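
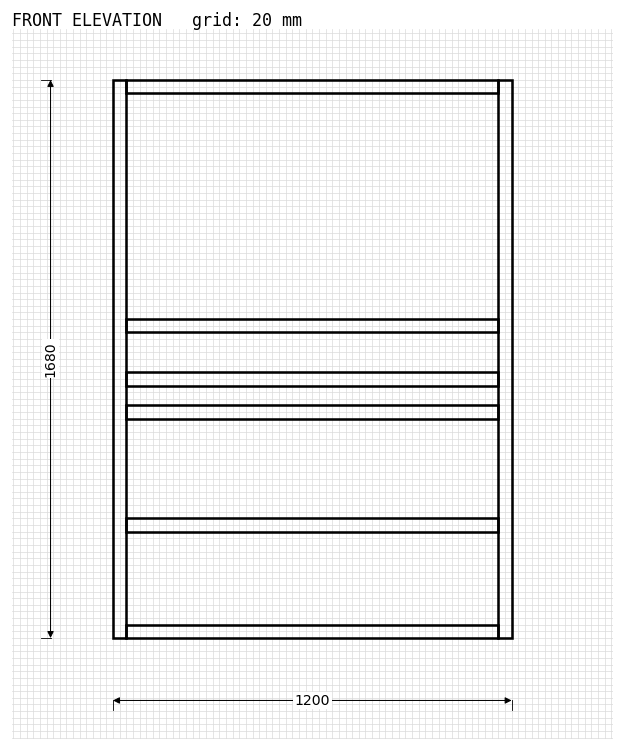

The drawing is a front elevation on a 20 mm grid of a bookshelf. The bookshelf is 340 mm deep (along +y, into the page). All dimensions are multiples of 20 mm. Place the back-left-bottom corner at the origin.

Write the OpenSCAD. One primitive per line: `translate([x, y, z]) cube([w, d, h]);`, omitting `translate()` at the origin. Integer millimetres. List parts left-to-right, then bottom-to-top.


cube([40, 340, 1680]);
translate([40, 0, 0]) cube([1120, 340, 40]);
translate([40, 0, 320]) cube([1120, 340, 40]);
translate([40, 0, 660]) cube([1120, 340, 40]);
translate([40, 0, 760]) cube([1120, 340, 40]);
translate([40, 0, 920]) cube([1120, 340, 40]);
translate([40, 0, 1640]) cube([1120, 340, 40]);
translate([1160, 0, 0]) cube([40, 340, 1680]);


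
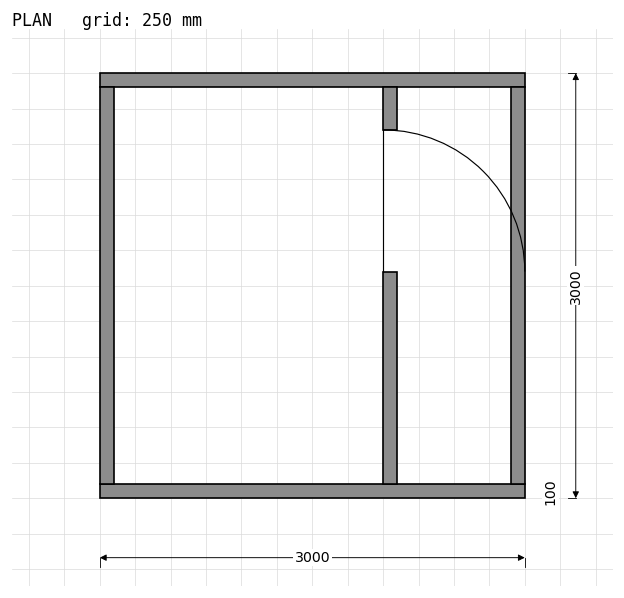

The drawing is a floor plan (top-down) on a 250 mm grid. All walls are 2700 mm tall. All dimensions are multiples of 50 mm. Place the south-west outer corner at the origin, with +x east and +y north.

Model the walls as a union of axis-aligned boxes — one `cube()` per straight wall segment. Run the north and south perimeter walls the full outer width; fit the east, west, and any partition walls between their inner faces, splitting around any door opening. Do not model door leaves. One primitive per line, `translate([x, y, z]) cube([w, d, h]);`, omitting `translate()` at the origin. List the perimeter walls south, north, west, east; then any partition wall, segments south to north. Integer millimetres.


cube([3000, 100, 2700]);
translate([0, 2900, 0]) cube([3000, 100, 2700]);
translate([0, 100, 0]) cube([100, 2800, 2700]);
translate([2900, 100, 0]) cube([100, 2800, 2700]);
translate([2000, 100, 0]) cube([100, 1500, 2700]);
translate([2000, 2600, 0]) cube([100, 300, 2700]);


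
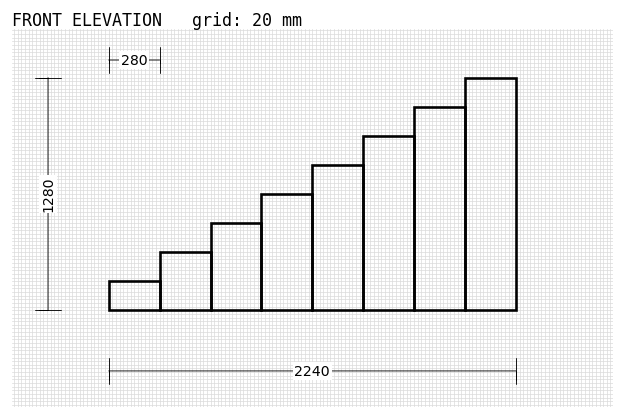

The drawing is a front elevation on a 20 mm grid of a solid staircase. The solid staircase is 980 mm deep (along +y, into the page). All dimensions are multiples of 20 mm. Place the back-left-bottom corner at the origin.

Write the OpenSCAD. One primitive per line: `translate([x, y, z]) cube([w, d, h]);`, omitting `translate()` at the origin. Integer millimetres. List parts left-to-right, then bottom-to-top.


cube([280, 980, 160]);
translate([280, 0, 0]) cube([280, 980, 320]);
translate([560, 0, 0]) cube([280, 980, 480]);
translate([840, 0, 0]) cube([280, 980, 640]);
translate([1120, 0, 0]) cube([280, 980, 800]);
translate([1400, 0, 0]) cube([280, 980, 960]);
translate([1680, 0, 0]) cube([280, 980, 1120]);
translate([1960, 0, 0]) cube([280, 980, 1280]);


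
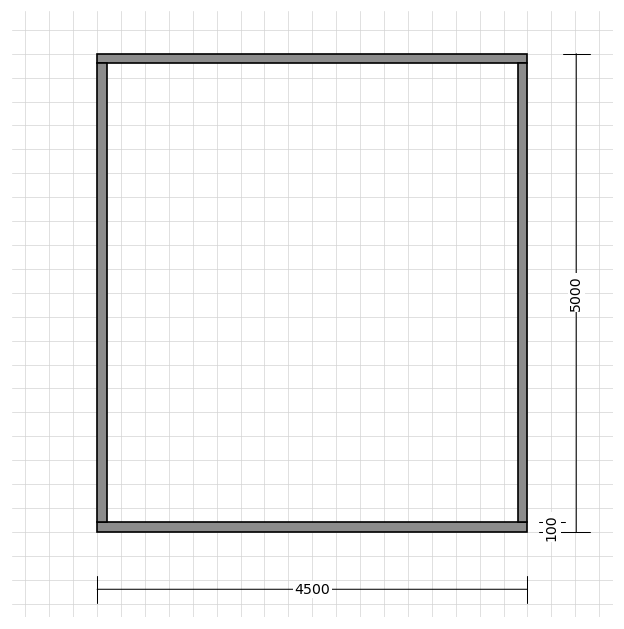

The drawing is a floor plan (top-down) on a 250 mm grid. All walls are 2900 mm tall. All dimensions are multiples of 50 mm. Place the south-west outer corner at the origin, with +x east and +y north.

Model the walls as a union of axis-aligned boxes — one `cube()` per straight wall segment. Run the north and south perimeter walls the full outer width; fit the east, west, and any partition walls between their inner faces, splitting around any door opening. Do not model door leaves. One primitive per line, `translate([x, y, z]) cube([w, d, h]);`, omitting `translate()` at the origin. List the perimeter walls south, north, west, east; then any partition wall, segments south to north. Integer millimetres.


cube([4500, 100, 2900]);
translate([0, 4900, 0]) cube([4500, 100, 2900]);
translate([0, 100, 0]) cube([100, 4800, 2900]);
translate([4400, 100, 0]) cube([100, 4800, 2900]);


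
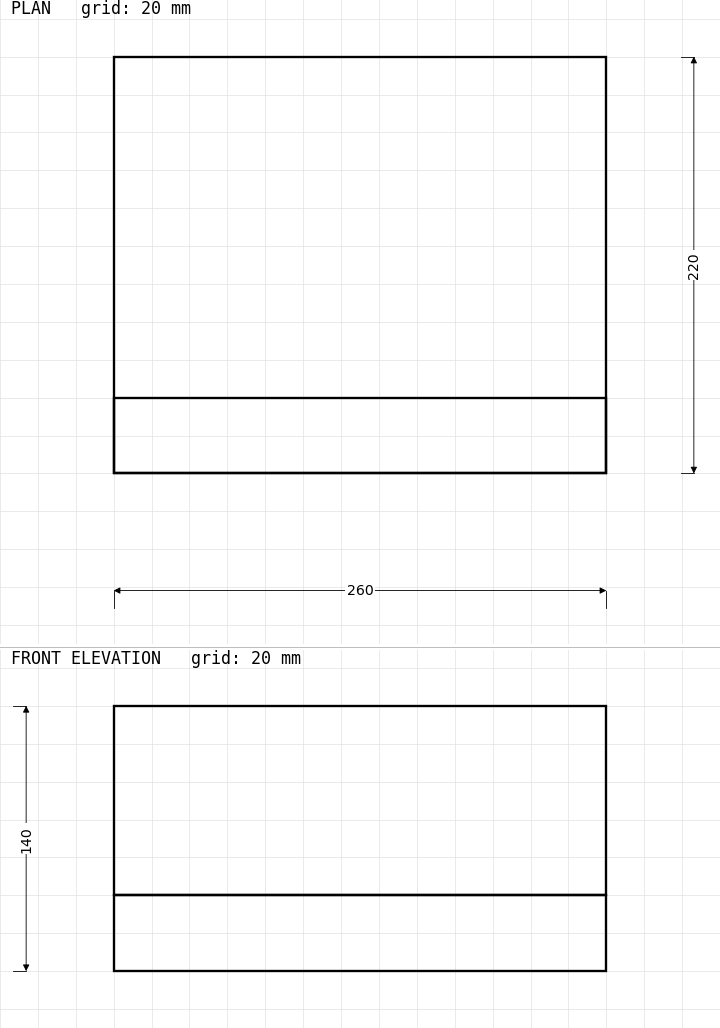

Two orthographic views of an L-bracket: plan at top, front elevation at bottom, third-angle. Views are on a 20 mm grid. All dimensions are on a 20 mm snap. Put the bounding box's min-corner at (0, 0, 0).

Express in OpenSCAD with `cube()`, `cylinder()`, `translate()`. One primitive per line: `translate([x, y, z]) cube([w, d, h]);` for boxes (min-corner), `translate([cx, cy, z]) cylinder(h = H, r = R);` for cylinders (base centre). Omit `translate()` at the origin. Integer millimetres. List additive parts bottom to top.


cube([260, 220, 40]);
translate([0, 0, 40]) cube([260, 40, 100]);


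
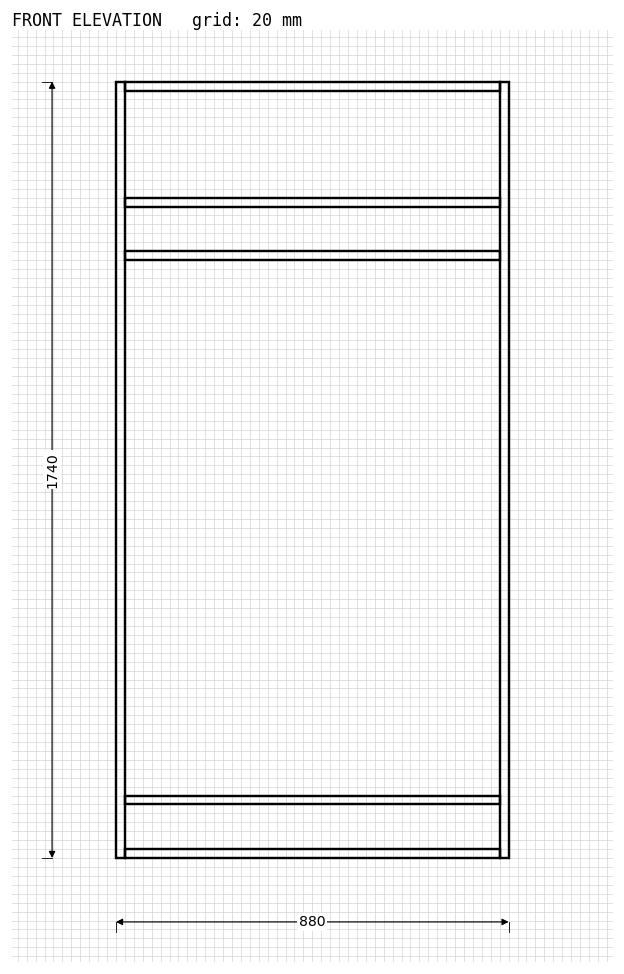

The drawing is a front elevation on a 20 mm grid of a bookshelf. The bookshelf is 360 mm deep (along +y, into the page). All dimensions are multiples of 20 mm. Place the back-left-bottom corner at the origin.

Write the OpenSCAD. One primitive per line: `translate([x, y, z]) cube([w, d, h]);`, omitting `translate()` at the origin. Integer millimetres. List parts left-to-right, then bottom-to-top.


cube([20, 360, 1740]);
translate([20, 0, 0]) cube([840, 360, 20]);
translate([20, 0, 120]) cube([840, 360, 20]);
translate([20, 0, 1340]) cube([840, 360, 20]);
translate([20, 0, 1460]) cube([840, 360, 20]);
translate([20, 0, 1720]) cube([840, 360, 20]);
translate([860, 0, 0]) cube([20, 360, 1740]);


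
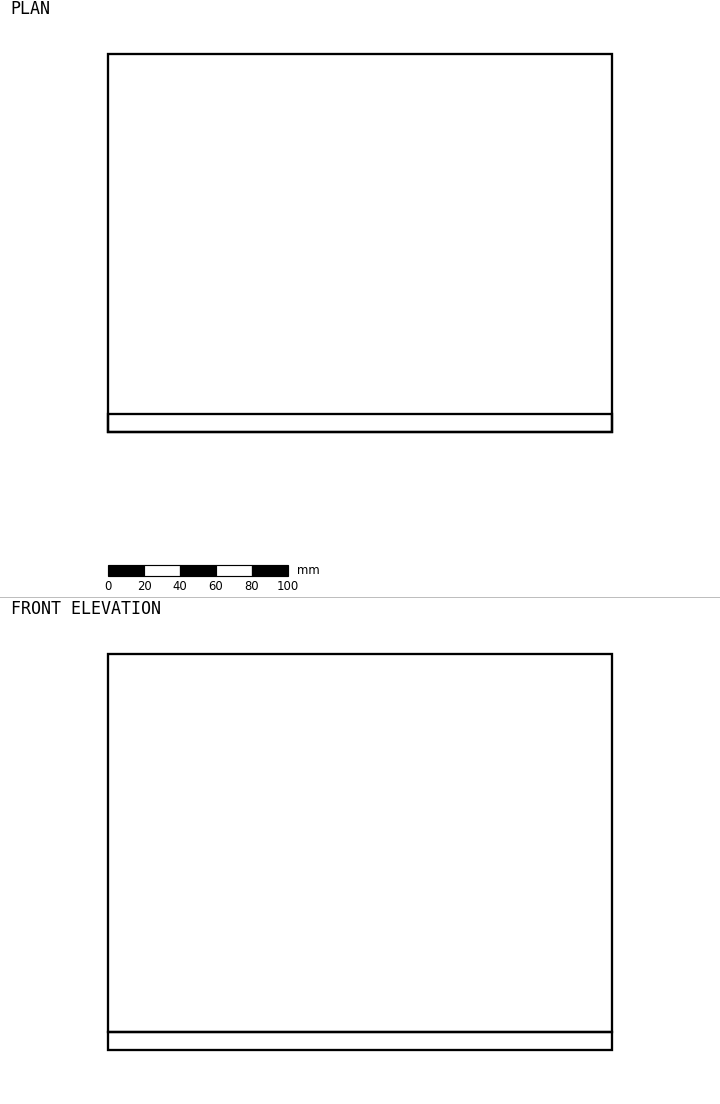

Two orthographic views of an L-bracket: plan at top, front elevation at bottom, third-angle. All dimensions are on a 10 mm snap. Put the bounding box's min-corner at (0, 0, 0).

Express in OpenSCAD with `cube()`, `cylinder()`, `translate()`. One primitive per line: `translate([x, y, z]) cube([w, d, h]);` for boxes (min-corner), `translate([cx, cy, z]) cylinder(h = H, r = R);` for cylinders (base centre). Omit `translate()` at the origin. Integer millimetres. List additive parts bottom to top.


cube([280, 210, 10]);
translate([0, 0, 10]) cube([280, 10, 210]);


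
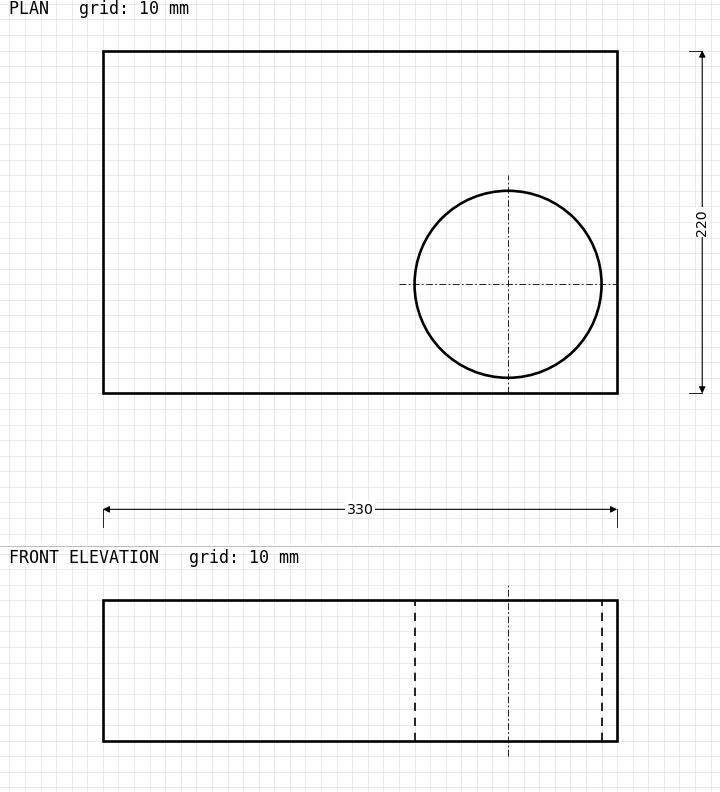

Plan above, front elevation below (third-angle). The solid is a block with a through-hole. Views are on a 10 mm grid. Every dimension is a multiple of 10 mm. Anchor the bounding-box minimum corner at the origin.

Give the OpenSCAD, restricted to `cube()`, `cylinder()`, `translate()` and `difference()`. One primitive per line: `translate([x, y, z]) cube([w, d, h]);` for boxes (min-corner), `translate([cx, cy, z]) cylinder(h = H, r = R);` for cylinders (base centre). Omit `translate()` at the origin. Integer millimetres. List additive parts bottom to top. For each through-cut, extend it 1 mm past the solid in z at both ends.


difference() {
  cube([330, 220, 90]);
  translate([260, 70, -1]) cylinder(h = 92, r = 60);
}


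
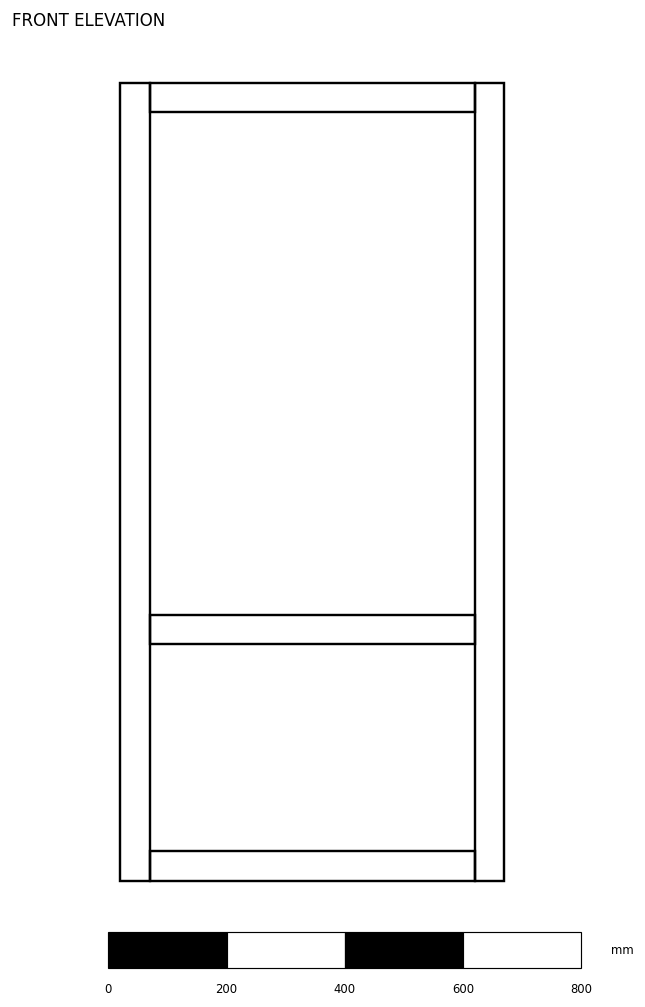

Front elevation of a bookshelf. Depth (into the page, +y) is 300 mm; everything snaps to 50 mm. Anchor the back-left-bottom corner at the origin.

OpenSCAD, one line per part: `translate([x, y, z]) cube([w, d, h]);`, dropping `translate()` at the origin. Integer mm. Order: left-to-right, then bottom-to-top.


cube([50, 300, 1350]);
translate([50, 0, 0]) cube([550, 300, 50]);
translate([50, 0, 400]) cube([550, 300, 50]);
translate([50, 0, 1300]) cube([550, 300, 50]);
translate([600, 0, 0]) cube([50, 300, 1350]);


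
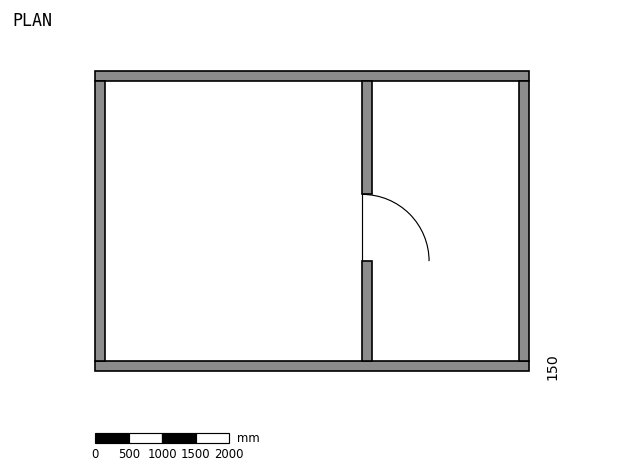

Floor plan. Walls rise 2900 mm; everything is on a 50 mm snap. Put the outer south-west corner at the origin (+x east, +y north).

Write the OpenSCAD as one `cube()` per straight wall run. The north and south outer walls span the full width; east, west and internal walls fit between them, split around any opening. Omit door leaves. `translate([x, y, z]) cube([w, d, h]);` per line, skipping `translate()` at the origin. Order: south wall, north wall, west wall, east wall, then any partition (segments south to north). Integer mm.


cube([6500, 150, 2900]);
translate([0, 4350, 0]) cube([6500, 150, 2900]);
translate([0, 150, 0]) cube([150, 4200, 2900]);
translate([6350, 150, 0]) cube([150, 4200, 2900]);
translate([4000, 150, 0]) cube([150, 1500, 2900]);
translate([4000, 2650, 0]) cube([150, 1700, 2900]);


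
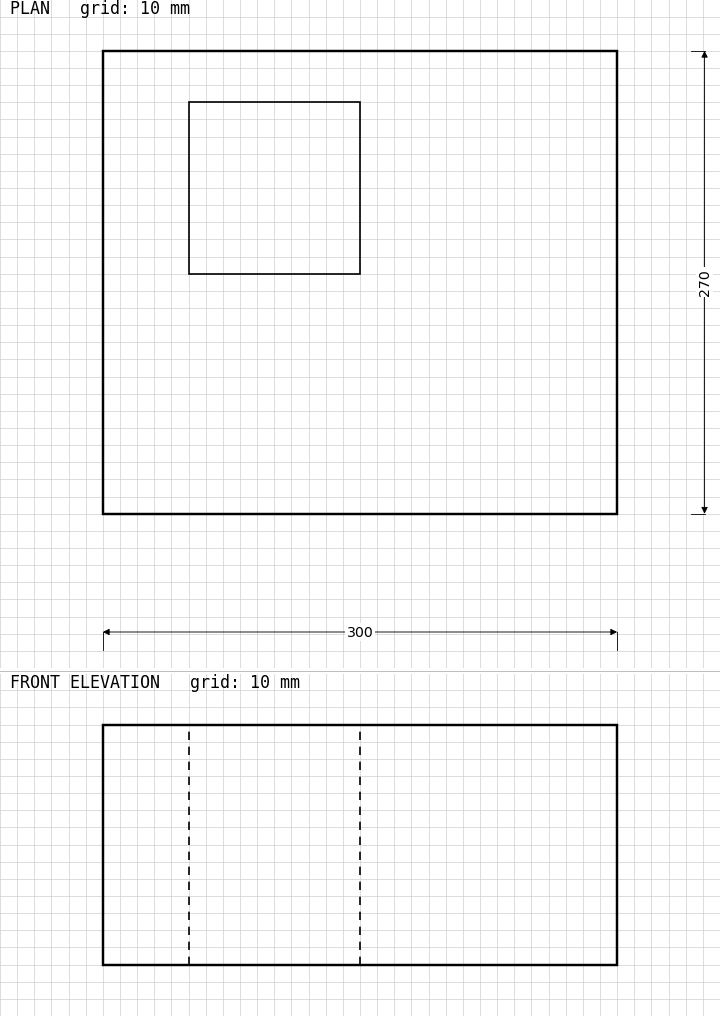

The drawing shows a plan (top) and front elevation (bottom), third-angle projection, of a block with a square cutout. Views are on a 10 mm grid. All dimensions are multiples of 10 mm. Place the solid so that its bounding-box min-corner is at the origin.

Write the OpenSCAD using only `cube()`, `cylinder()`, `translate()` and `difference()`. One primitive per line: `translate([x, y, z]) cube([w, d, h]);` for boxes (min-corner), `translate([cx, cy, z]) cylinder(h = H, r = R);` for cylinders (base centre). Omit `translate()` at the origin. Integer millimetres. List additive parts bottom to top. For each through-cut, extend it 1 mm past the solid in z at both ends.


difference() {
  cube([300, 270, 140]);
  translate([50, 140, -1]) cube([100, 100, 142]);
}


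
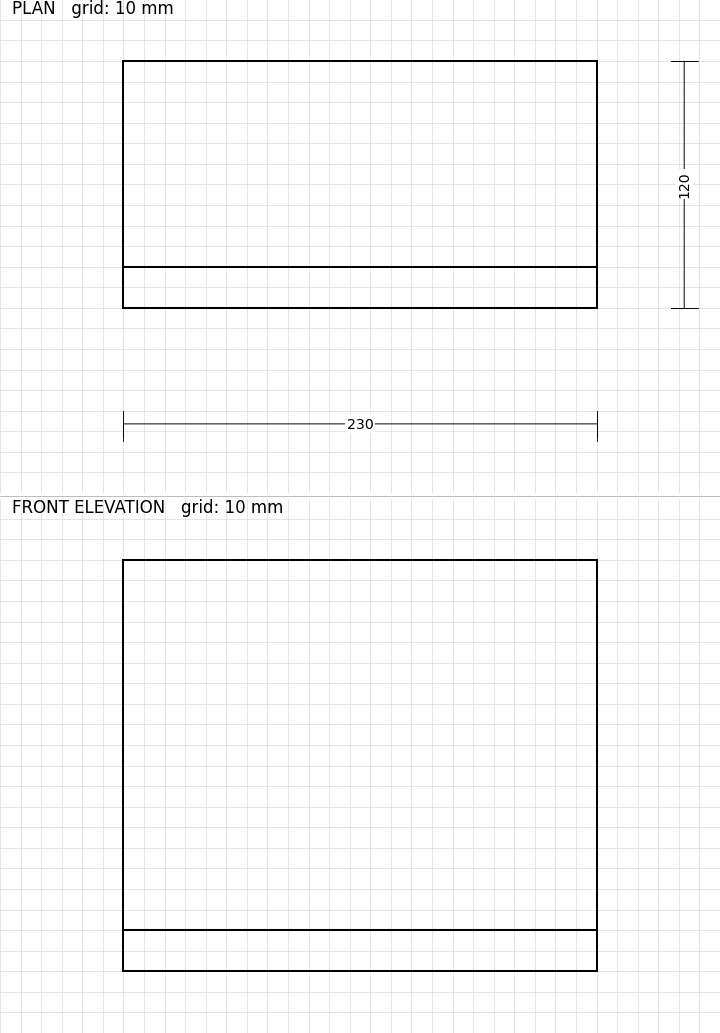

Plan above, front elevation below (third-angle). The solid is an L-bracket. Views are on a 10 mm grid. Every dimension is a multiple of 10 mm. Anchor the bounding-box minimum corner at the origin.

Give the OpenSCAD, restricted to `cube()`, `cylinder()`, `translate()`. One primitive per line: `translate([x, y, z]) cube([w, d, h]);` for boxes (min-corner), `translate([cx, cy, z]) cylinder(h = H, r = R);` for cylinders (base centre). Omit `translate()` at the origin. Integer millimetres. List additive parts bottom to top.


cube([230, 120, 20]);
translate([0, 0, 20]) cube([230, 20, 180]);


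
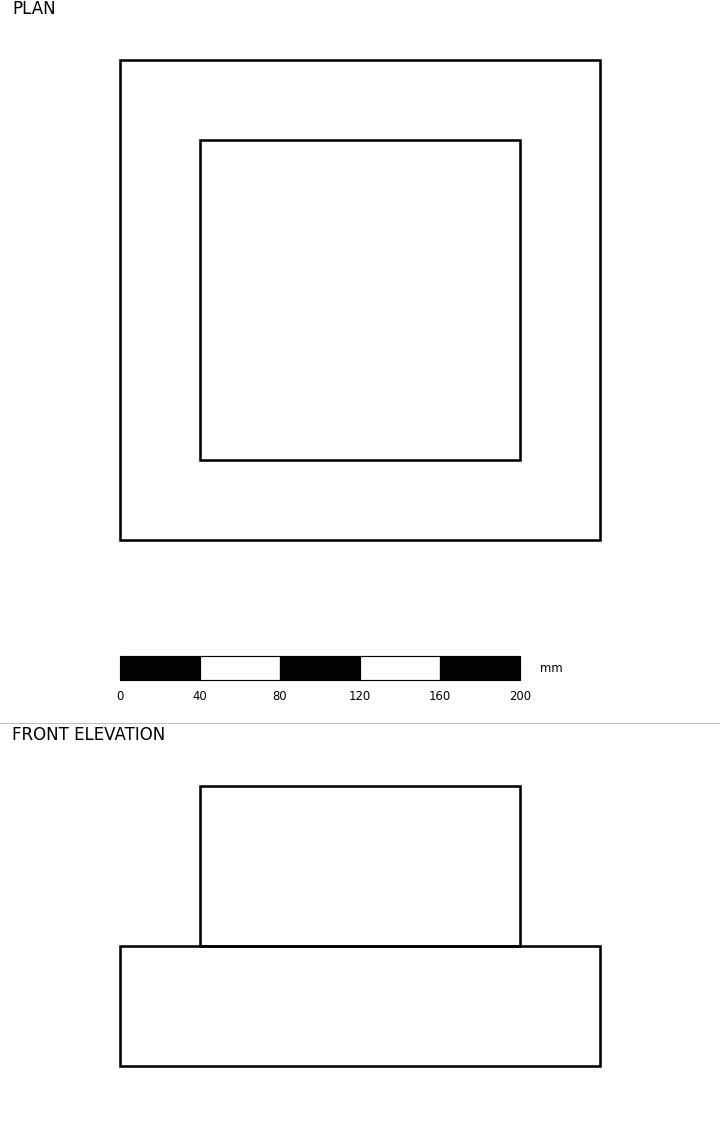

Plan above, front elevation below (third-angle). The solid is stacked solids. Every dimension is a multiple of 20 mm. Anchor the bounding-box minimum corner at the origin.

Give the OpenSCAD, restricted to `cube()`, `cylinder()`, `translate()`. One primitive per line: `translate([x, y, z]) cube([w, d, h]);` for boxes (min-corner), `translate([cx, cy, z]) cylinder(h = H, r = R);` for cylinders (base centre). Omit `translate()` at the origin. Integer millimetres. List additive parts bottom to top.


cube([240, 240, 60]);
translate([40, 40, 60]) cube([160, 160, 80]);


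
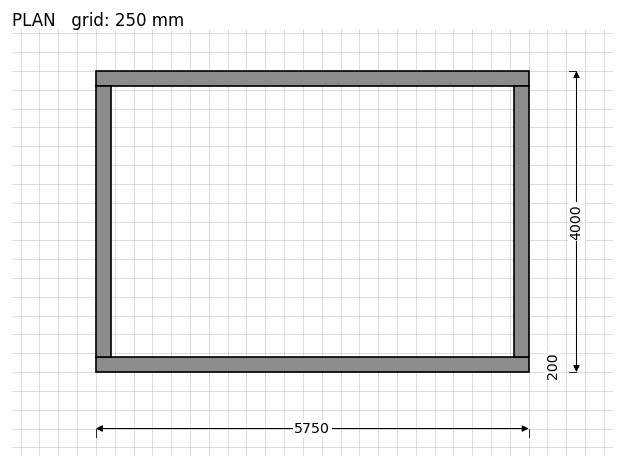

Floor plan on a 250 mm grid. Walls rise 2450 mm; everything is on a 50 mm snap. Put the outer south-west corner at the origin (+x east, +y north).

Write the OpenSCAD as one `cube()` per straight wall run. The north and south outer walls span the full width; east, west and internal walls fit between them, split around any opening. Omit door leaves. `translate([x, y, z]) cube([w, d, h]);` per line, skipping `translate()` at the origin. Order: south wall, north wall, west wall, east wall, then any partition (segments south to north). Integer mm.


cube([5750, 200, 2450]);
translate([0, 3800, 0]) cube([5750, 200, 2450]);
translate([0, 200, 0]) cube([200, 3600, 2450]);
translate([5550, 200, 0]) cube([200, 3600, 2450]);


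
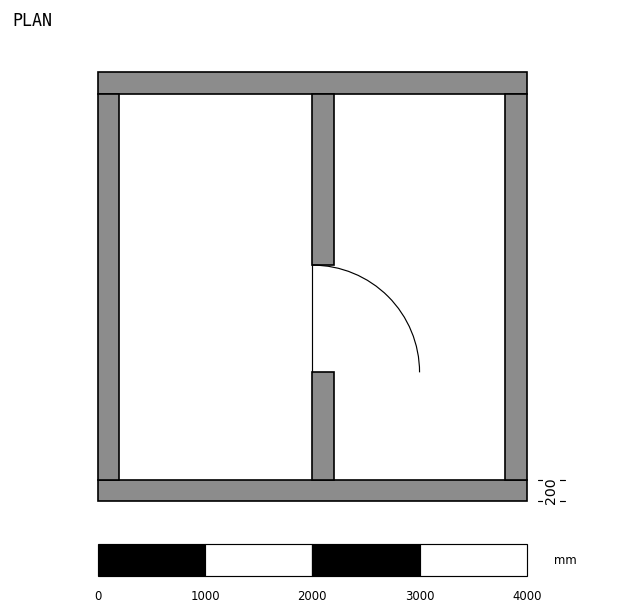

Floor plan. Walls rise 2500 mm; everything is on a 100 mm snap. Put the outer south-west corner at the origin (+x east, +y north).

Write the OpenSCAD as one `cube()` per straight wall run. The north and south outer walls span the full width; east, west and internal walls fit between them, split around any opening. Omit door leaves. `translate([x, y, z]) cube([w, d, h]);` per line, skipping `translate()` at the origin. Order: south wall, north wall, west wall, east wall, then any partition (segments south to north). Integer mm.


cube([4000, 200, 2500]);
translate([0, 3800, 0]) cube([4000, 200, 2500]);
translate([0, 200, 0]) cube([200, 3600, 2500]);
translate([3800, 200, 0]) cube([200, 3600, 2500]);
translate([2000, 200, 0]) cube([200, 1000, 2500]);
translate([2000, 2200, 0]) cube([200, 1600, 2500]);


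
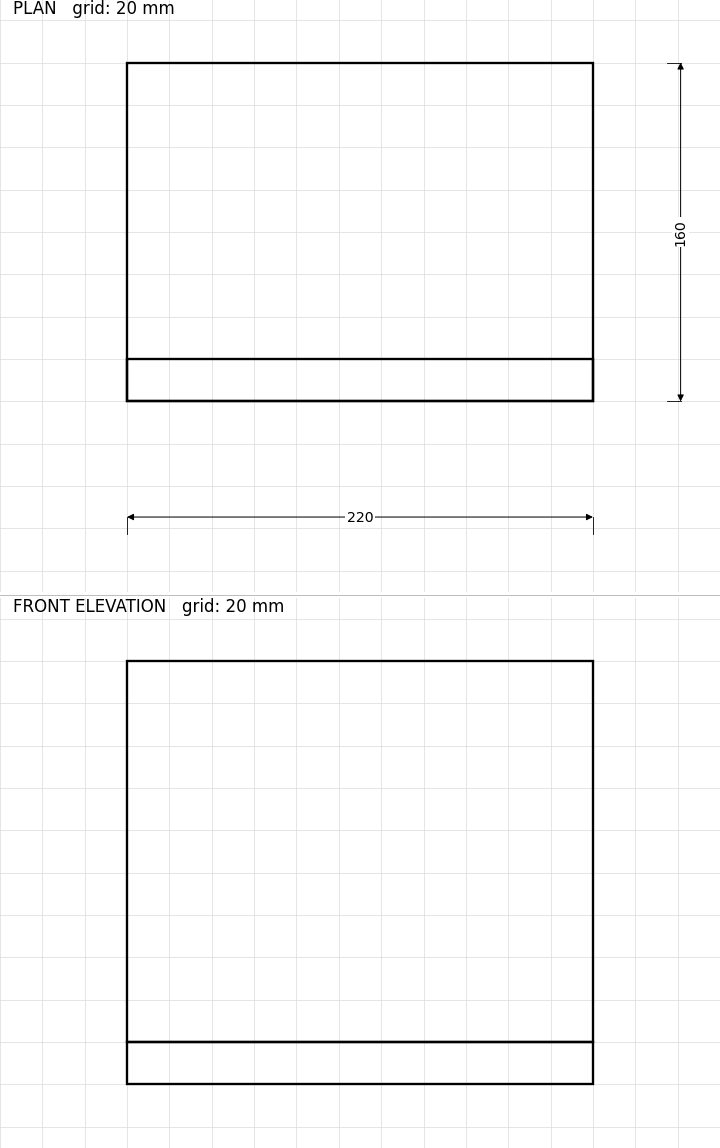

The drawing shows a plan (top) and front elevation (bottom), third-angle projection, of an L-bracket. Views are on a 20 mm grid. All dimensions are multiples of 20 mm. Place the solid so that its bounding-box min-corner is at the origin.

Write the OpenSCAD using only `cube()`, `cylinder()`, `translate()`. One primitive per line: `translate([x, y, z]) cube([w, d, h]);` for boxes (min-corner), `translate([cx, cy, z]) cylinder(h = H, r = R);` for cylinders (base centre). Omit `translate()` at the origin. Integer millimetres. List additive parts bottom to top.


cube([220, 160, 20]);
translate([0, 0, 20]) cube([220, 20, 180]);


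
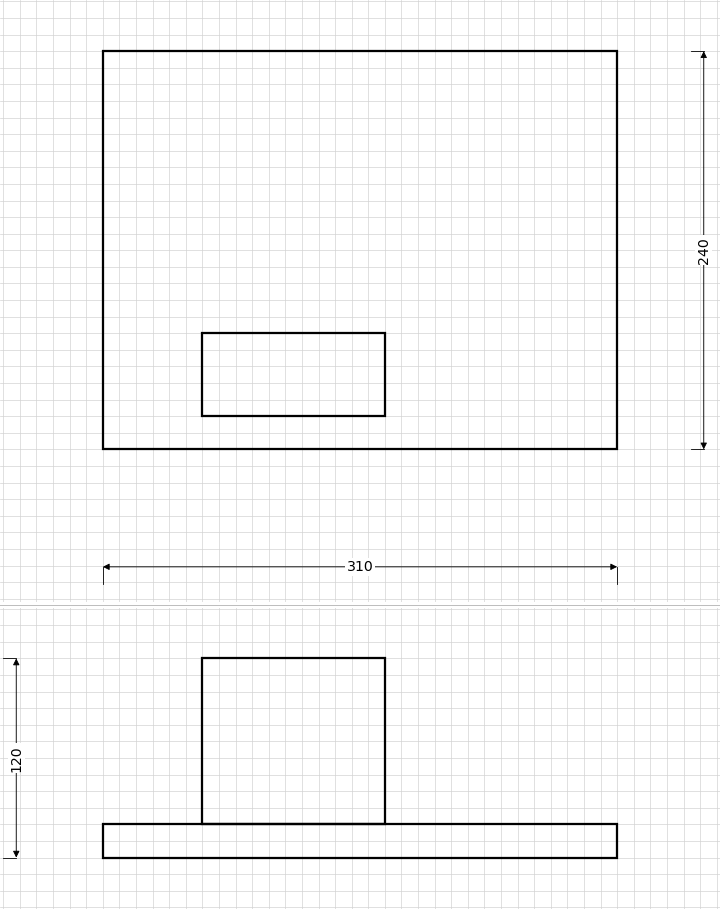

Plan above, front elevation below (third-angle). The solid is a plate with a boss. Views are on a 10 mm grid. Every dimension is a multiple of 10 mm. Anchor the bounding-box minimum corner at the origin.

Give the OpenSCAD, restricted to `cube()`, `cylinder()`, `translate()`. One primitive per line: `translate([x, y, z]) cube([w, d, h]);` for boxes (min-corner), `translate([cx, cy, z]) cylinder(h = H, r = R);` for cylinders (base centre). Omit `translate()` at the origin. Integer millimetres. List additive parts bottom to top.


cube([310, 240, 20]);
translate([60, 20, 20]) cube([110, 50, 100]);


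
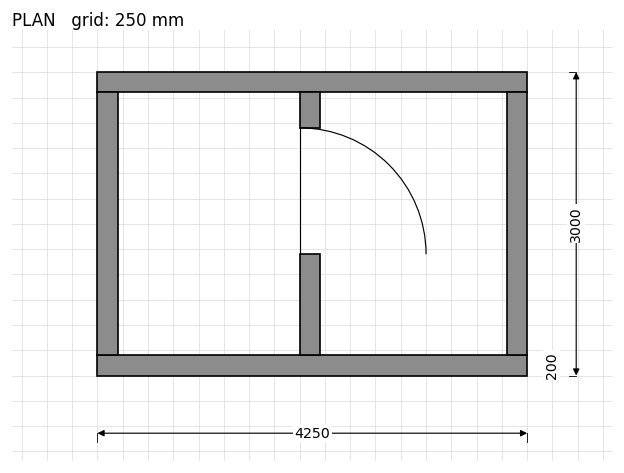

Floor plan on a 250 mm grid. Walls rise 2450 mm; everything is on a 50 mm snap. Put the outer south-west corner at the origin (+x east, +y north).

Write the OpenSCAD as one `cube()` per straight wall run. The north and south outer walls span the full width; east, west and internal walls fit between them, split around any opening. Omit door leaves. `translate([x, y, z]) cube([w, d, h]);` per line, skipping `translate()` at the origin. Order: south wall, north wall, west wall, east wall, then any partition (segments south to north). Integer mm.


cube([4250, 200, 2450]);
translate([0, 2800, 0]) cube([4250, 200, 2450]);
translate([0, 200, 0]) cube([200, 2600, 2450]);
translate([4050, 200, 0]) cube([200, 2600, 2450]);
translate([2000, 200, 0]) cube([200, 1000, 2450]);
translate([2000, 2450, 0]) cube([200, 350, 2450]);


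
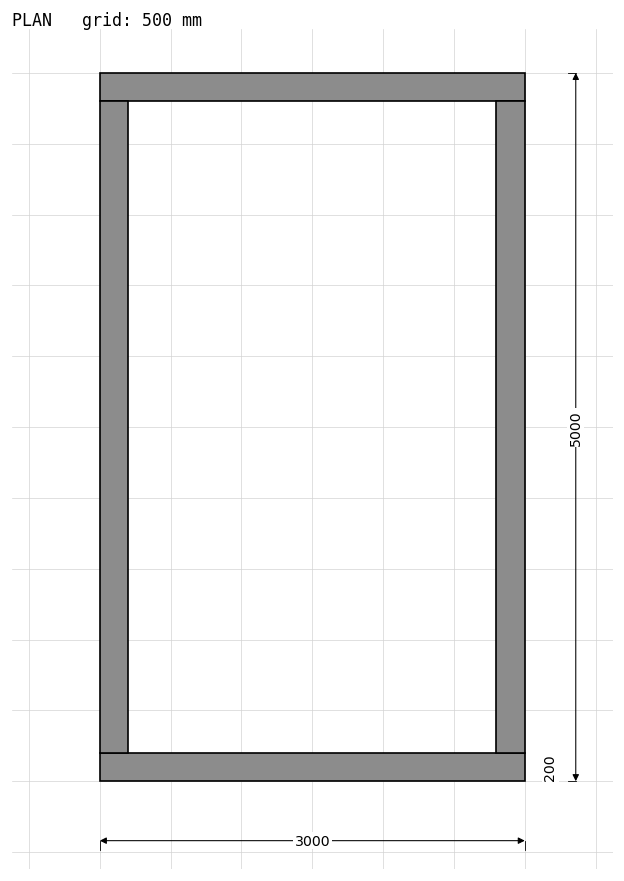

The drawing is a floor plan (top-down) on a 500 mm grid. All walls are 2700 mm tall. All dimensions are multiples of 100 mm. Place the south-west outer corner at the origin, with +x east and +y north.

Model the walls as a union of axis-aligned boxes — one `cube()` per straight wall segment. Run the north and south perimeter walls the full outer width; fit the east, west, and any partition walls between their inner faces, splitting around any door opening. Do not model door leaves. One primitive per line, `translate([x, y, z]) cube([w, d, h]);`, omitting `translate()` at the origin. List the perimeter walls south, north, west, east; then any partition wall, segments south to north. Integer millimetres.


cube([3000, 200, 2700]);
translate([0, 4800, 0]) cube([3000, 200, 2700]);
translate([0, 200, 0]) cube([200, 4600, 2700]);
translate([2800, 200, 0]) cube([200, 4600, 2700]);


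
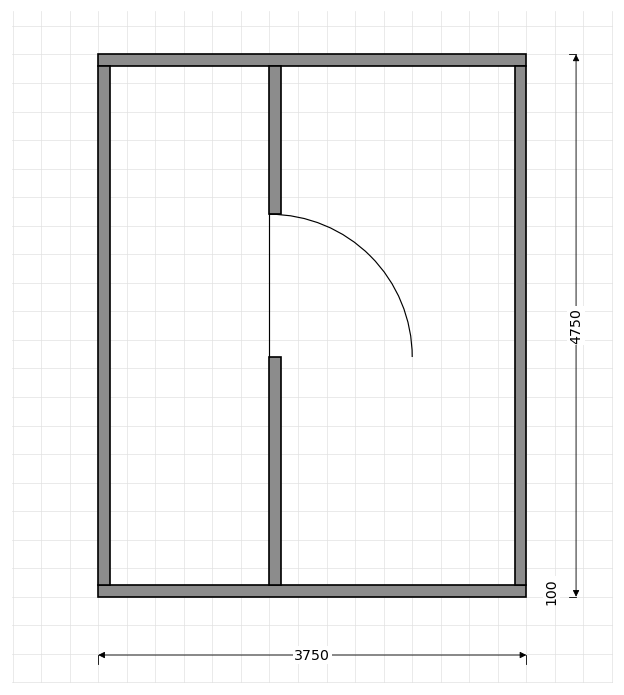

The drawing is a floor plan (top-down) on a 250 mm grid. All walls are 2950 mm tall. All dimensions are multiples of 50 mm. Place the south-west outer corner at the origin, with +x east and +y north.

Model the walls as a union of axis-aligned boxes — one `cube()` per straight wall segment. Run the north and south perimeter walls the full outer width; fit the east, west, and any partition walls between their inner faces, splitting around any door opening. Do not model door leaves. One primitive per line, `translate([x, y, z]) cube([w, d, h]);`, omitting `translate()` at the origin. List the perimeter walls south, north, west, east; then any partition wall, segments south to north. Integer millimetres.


cube([3750, 100, 2950]);
translate([0, 4650, 0]) cube([3750, 100, 2950]);
translate([0, 100, 0]) cube([100, 4550, 2950]);
translate([3650, 100, 0]) cube([100, 4550, 2950]);
translate([1500, 100, 0]) cube([100, 2000, 2950]);
translate([1500, 3350, 0]) cube([100, 1300, 2950]);


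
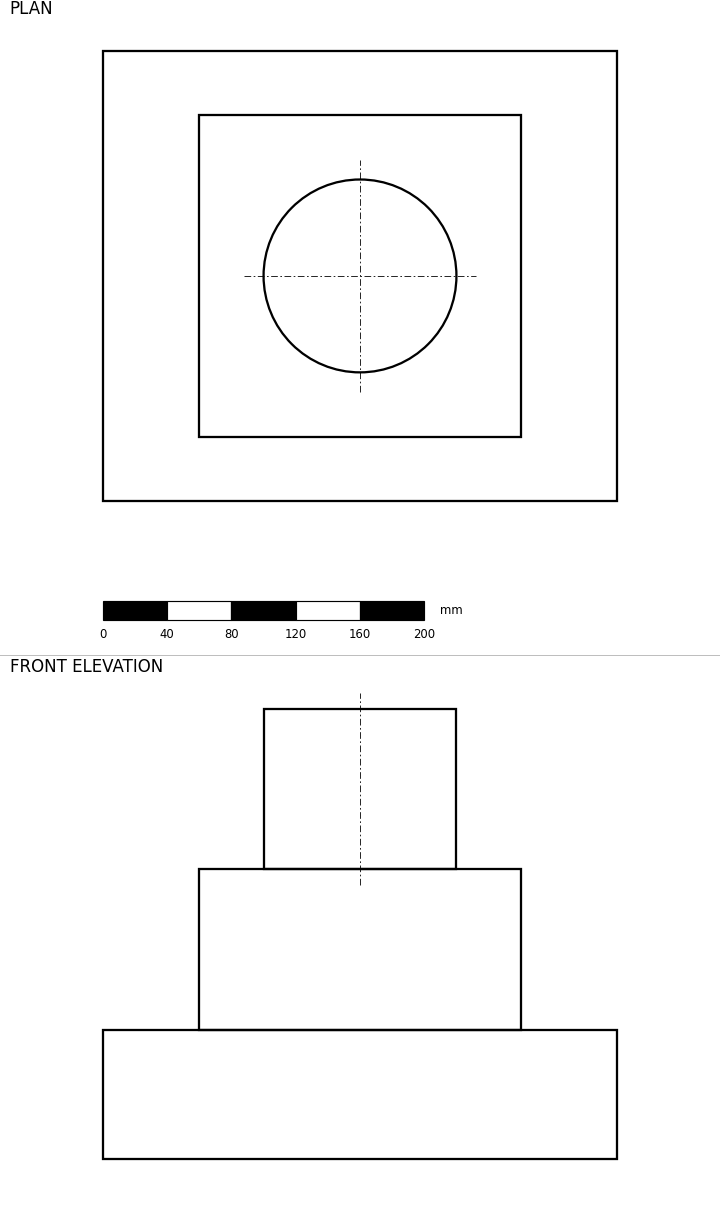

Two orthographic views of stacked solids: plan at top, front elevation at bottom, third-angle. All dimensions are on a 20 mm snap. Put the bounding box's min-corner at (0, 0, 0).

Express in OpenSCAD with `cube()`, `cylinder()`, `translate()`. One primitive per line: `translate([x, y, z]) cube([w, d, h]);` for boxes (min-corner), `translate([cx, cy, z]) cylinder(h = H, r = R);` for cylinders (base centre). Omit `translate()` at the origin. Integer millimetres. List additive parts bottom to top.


cube([320, 280, 80]);
translate([60, 40, 80]) cube([200, 200, 100]);
translate([160, 140, 180]) cylinder(h = 100, r = 60);


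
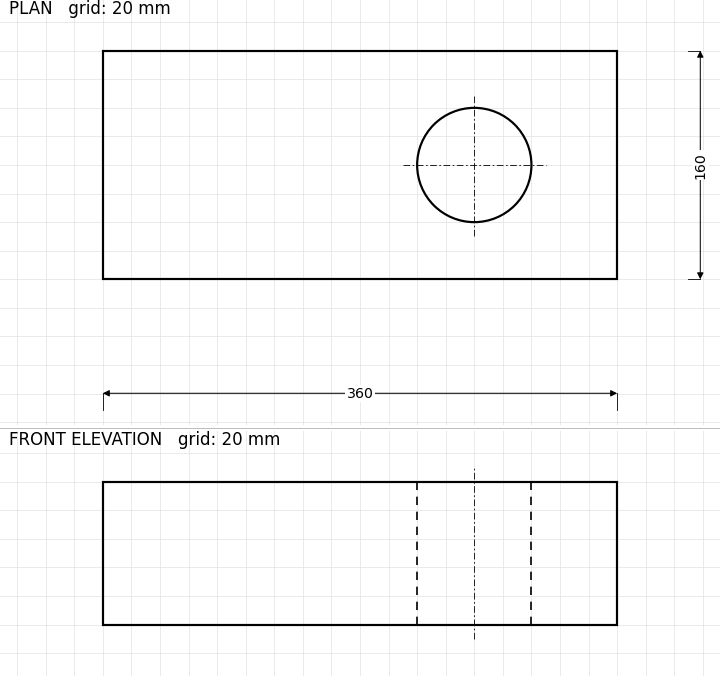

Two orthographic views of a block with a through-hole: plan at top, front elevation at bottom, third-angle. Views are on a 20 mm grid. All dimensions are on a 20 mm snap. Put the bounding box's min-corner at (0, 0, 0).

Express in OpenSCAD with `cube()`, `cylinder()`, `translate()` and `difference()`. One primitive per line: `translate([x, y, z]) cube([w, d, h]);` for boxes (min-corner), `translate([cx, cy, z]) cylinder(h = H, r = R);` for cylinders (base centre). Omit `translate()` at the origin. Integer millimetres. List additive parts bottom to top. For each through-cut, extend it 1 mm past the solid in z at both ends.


difference() {
  cube([360, 160, 100]);
  translate([260, 80, -1]) cylinder(h = 102, r = 40);
}


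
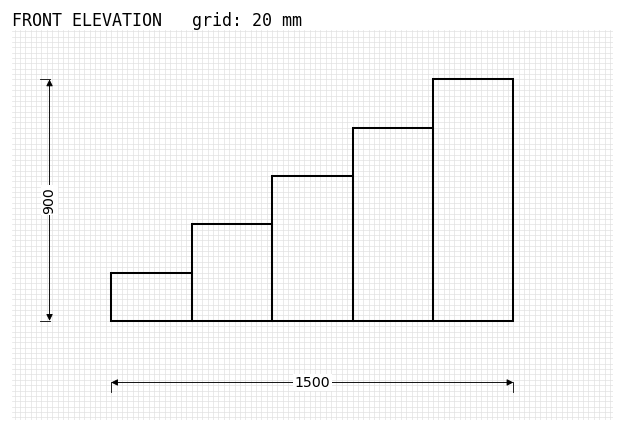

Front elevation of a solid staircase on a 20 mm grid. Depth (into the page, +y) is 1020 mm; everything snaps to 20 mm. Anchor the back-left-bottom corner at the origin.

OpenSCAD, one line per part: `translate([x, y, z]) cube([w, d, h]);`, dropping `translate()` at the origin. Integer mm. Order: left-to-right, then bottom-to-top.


cube([300, 1020, 180]);
translate([300, 0, 0]) cube([300, 1020, 360]);
translate([600, 0, 0]) cube([300, 1020, 540]);
translate([900, 0, 0]) cube([300, 1020, 720]);
translate([1200, 0, 0]) cube([300, 1020, 900]);


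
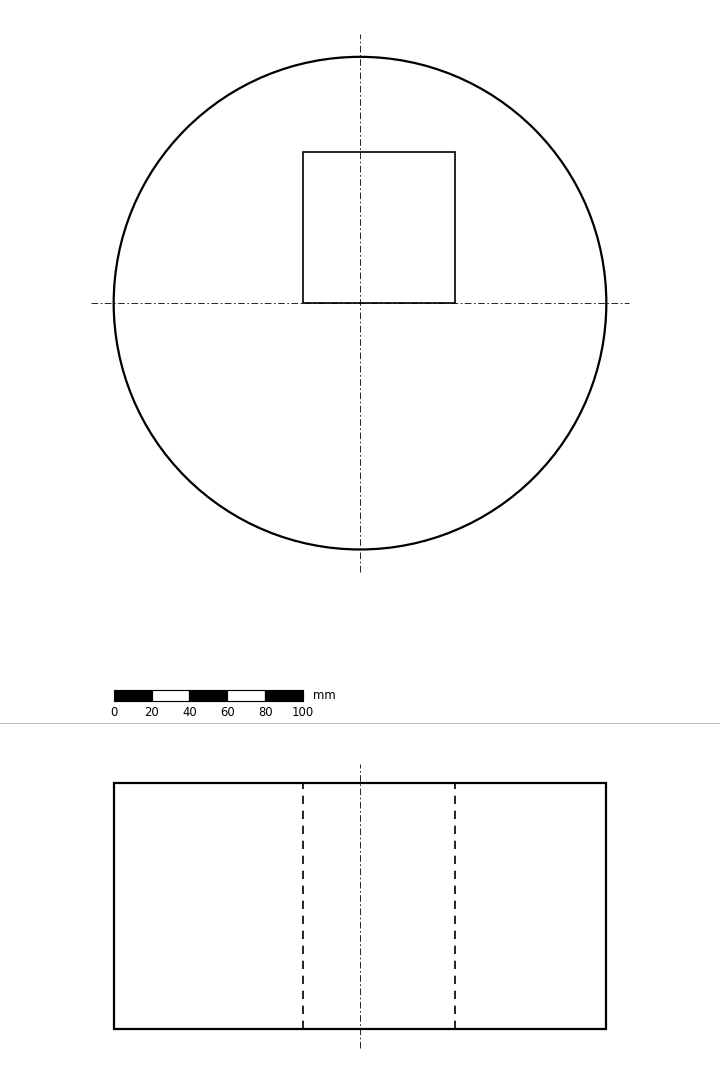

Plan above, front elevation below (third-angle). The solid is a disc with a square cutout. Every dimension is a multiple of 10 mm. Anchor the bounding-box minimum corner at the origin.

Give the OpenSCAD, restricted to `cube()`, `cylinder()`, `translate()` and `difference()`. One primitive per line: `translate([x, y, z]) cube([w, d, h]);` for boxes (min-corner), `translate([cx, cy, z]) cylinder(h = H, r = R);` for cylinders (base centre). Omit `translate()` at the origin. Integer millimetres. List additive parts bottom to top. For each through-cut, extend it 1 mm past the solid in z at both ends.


difference() {
  translate([130, 130, 0]) cylinder(h = 130, r = 130);
  translate([100, 130, -1]) cube([80, 80, 132]);
}


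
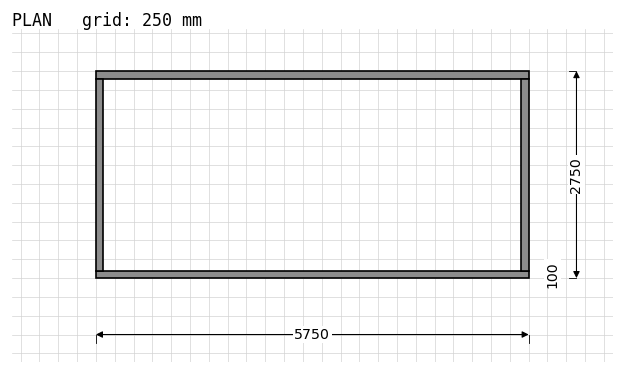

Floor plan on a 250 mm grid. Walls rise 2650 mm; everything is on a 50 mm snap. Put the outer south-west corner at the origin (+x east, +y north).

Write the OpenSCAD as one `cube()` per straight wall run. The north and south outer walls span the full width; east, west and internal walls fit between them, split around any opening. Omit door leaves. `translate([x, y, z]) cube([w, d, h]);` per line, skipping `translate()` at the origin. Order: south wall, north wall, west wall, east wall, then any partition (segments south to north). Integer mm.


cube([5750, 100, 2650]);
translate([0, 2650, 0]) cube([5750, 100, 2650]);
translate([0, 100, 0]) cube([100, 2550, 2650]);
translate([5650, 100, 0]) cube([100, 2550, 2650]);


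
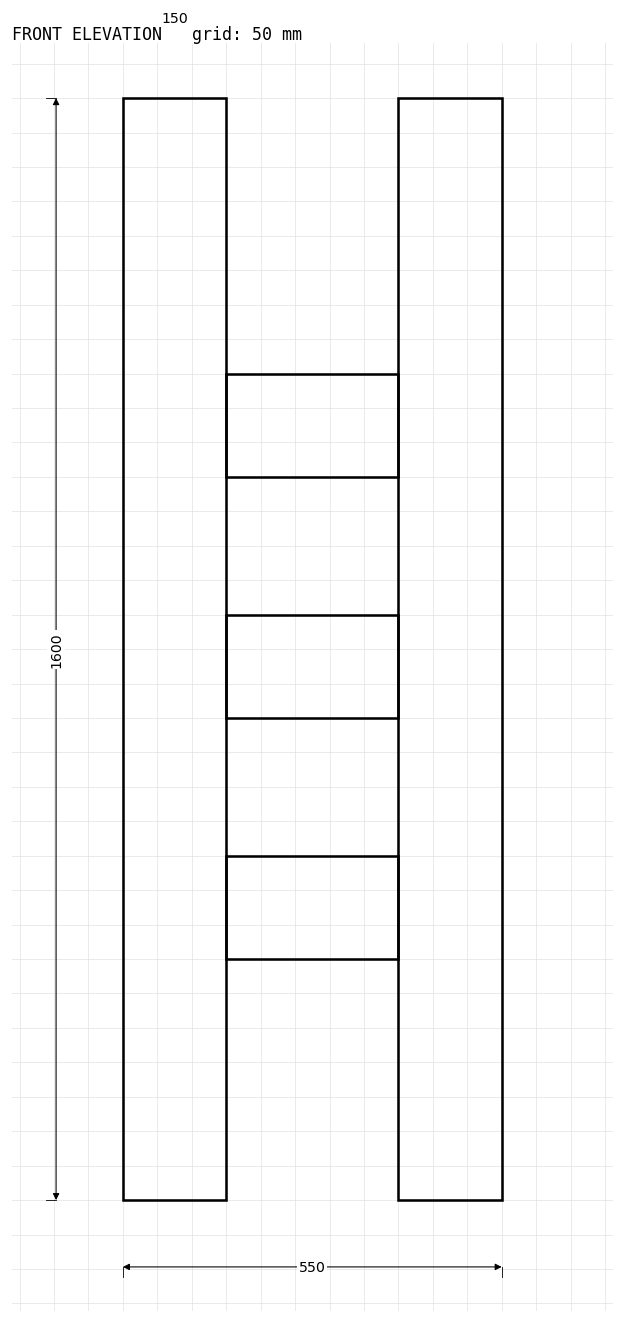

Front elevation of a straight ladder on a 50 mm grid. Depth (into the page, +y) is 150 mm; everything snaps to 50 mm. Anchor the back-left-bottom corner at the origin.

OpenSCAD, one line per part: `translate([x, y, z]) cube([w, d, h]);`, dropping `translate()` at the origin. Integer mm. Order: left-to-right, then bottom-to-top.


cube([150, 150, 1600]);
translate([150, 0, 350]) cube([250, 150, 150]);
translate([150, 0, 700]) cube([250, 150, 150]);
translate([150, 0, 1050]) cube([250, 150, 150]);
translate([400, 0, 0]) cube([150, 150, 1600]);


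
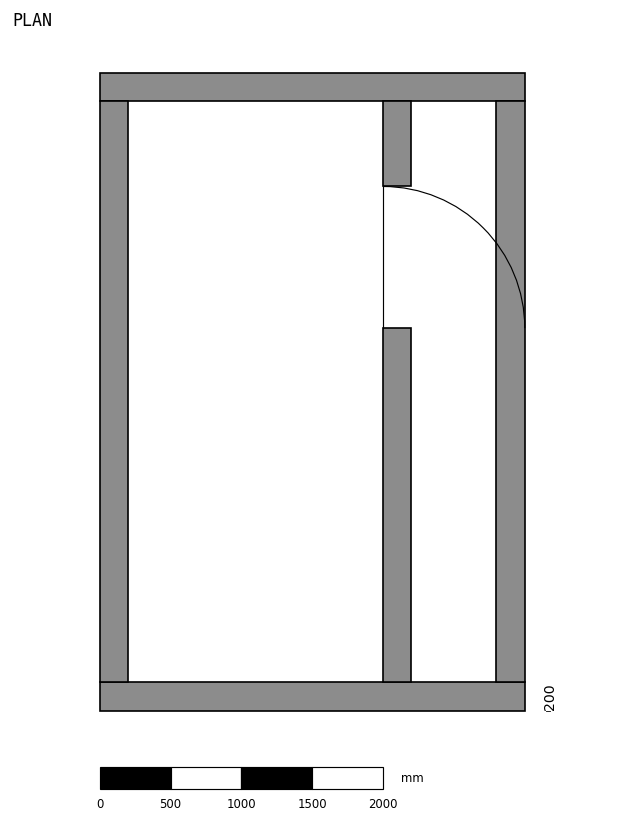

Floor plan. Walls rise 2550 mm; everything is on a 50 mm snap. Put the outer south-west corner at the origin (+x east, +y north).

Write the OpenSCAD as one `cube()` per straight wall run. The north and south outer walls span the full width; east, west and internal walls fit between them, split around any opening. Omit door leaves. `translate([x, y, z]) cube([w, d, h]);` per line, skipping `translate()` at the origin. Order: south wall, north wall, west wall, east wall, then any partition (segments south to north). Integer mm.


cube([3000, 200, 2550]);
translate([0, 4300, 0]) cube([3000, 200, 2550]);
translate([0, 200, 0]) cube([200, 4100, 2550]);
translate([2800, 200, 0]) cube([200, 4100, 2550]);
translate([2000, 200, 0]) cube([200, 2500, 2550]);
translate([2000, 3700, 0]) cube([200, 600, 2550]);


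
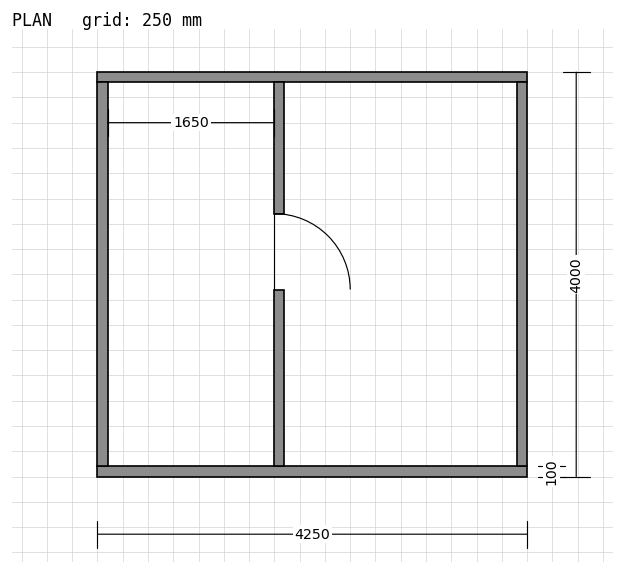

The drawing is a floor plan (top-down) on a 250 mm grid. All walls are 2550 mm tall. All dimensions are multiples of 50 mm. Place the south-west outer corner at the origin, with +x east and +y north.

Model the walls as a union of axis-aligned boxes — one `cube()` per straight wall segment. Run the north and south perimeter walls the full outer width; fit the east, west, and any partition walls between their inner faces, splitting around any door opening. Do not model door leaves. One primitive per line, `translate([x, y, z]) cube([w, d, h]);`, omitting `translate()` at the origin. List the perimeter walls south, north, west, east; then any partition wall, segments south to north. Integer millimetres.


cube([4250, 100, 2550]);
translate([0, 3900, 0]) cube([4250, 100, 2550]);
translate([0, 100, 0]) cube([100, 3800, 2550]);
translate([4150, 100, 0]) cube([100, 3800, 2550]);
translate([1750, 100, 0]) cube([100, 1750, 2550]);
translate([1750, 2600, 0]) cube([100, 1300, 2550]);


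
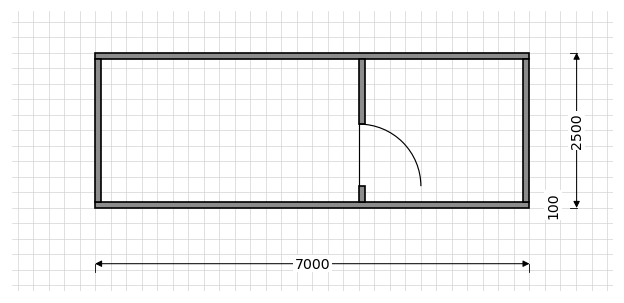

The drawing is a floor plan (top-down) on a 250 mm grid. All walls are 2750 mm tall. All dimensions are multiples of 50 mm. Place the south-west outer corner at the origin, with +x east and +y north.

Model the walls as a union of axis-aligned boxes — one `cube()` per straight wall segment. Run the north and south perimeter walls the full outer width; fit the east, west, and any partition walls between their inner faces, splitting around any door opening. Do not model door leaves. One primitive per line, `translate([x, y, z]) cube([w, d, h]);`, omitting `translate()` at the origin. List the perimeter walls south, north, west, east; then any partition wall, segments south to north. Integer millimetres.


cube([7000, 100, 2750]);
translate([0, 2400, 0]) cube([7000, 100, 2750]);
translate([0, 100, 0]) cube([100, 2300, 2750]);
translate([6900, 100, 0]) cube([100, 2300, 2750]);
translate([4250, 100, 0]) cube([100, 250, 2750]);
translate([4250, 1350, 0]) cube([100, 1050, 2750]);


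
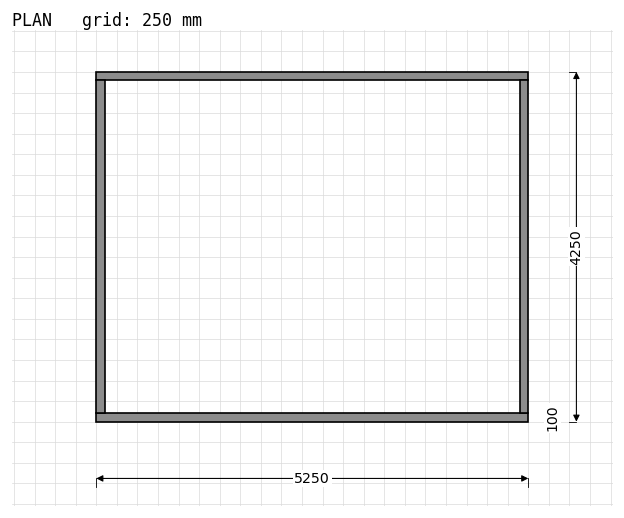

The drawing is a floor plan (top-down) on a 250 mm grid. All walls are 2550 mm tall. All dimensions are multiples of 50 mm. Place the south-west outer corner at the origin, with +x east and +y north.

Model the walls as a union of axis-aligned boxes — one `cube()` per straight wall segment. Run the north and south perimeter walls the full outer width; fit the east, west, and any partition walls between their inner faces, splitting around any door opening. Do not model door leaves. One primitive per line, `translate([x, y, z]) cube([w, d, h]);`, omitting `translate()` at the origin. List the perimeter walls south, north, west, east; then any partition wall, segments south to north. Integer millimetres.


cube([5250, 100, 2550]);
translate([0, 4150, 0]) cube([5250, 100, 2550]);
translate([0, 100, 0]) cube([100, 4050, 2550]);
translate([5150, 100, 0]) cube([100, 4050, 2550]);


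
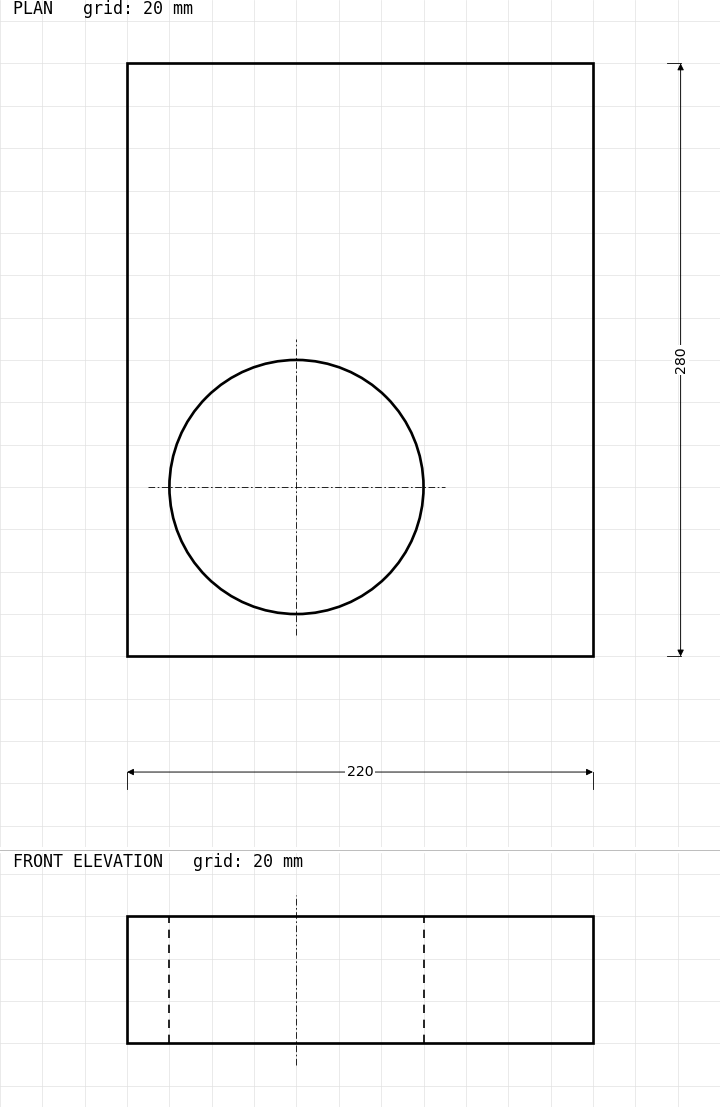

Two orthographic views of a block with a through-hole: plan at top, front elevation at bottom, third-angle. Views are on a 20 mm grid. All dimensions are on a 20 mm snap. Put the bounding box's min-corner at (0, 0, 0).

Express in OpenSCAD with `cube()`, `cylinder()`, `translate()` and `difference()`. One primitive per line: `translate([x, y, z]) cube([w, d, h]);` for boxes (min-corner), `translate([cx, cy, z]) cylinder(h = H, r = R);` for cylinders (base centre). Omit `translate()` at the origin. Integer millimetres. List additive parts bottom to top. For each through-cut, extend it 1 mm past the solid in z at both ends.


difference() {
  cube([220, 280, 60]);
  translate([80, 80, -1]) cylinder(h = 62, r = 60);
}


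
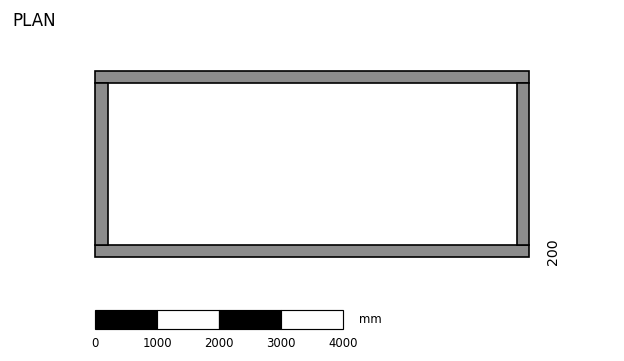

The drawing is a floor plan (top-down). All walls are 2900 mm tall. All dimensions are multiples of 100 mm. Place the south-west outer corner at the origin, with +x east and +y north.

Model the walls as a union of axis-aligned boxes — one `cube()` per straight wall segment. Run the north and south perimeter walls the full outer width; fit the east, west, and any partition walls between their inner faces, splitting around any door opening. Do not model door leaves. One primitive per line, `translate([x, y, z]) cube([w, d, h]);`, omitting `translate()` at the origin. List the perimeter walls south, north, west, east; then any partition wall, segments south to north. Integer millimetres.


cube([7000, 200, 2900]);
translate([0, 2800, 0]) cube([7000, 200, 2900]);
translate([0, 200, 0]) cube([200, 2600, 2900]);
translate([6800, 200, 0]) cube([200, 2600, 2900]);


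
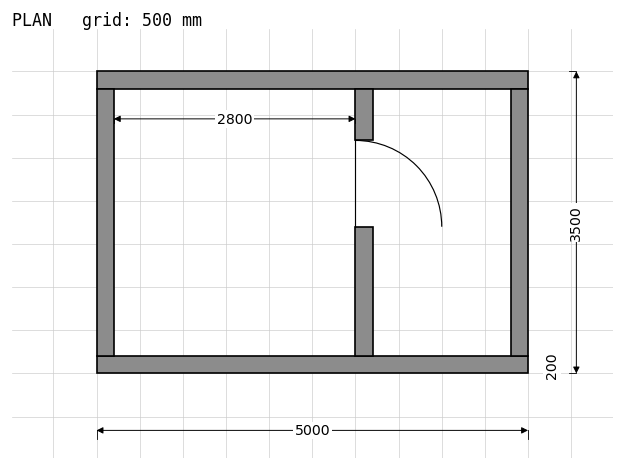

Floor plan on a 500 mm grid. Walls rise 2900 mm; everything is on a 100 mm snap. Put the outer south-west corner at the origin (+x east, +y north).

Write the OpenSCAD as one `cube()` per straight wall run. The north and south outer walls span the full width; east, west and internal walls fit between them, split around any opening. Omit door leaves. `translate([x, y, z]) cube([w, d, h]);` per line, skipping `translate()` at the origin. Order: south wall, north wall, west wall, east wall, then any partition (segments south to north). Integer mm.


cube([5000, 200, 2900]);
translate([0, 3300, 0]) cube([5000, 200, 2900]);
translate([0, 200, 0]) cube([200, 3100, 2900]);
translate([4800, 200, 0]) cube([200, 3100, 2900]);
translate([3000, 200, 0]) cube([200, 1500, 2900]);
translate([3000, 2700, 0]) cube([200, 600, 2900]);


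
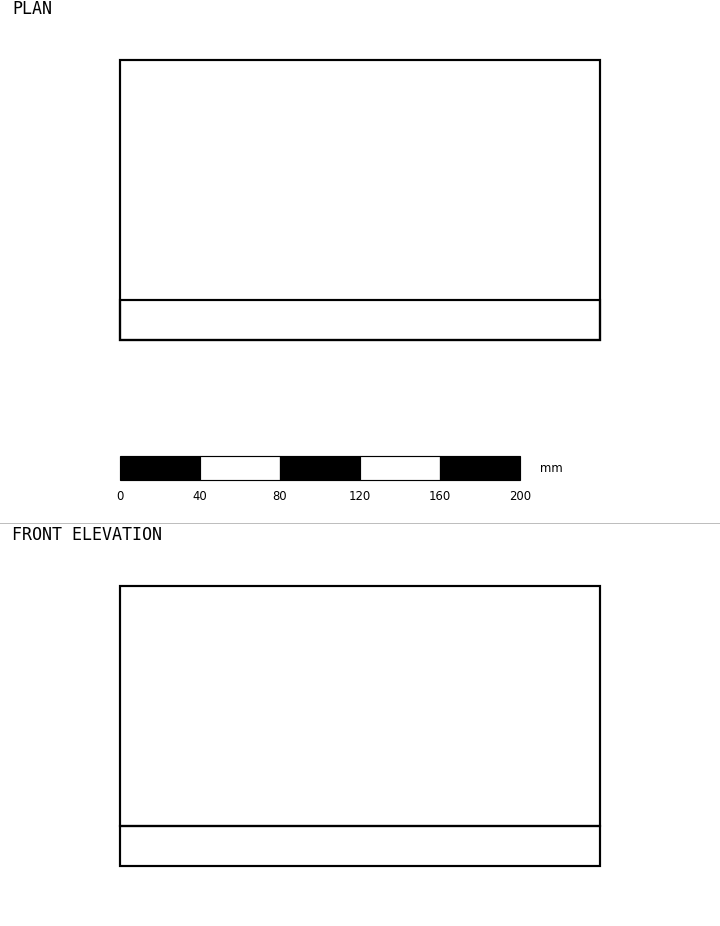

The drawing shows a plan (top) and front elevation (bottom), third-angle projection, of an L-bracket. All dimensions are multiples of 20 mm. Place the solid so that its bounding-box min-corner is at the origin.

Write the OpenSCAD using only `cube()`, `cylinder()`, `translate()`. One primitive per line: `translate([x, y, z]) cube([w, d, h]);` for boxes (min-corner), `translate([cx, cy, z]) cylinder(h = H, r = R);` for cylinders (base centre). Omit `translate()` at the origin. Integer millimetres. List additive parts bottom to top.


cube([240, 140, 20]);
translate([0, 0, 20]) cube([240, 20, 120]);


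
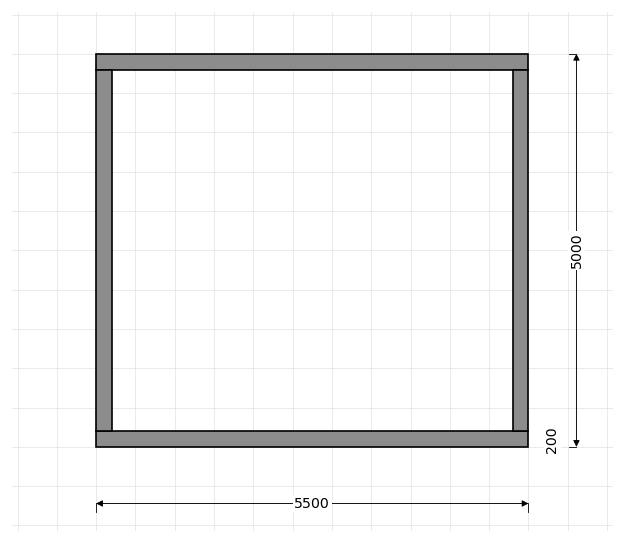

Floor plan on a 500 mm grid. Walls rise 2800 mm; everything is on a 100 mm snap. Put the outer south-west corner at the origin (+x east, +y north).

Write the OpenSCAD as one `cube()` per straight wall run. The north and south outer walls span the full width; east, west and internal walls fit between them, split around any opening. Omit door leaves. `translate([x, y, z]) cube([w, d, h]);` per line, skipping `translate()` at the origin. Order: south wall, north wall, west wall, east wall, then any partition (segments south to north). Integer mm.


cube([5500, 200, 2800]);
translate([0, 4800, 0]) cube([5500, 200, 2800]);
translate([0, 200, 0]) cube([200, 4600, 2800]);
translate([5300, 200, 0]) cube([200, 4600, 2800]);


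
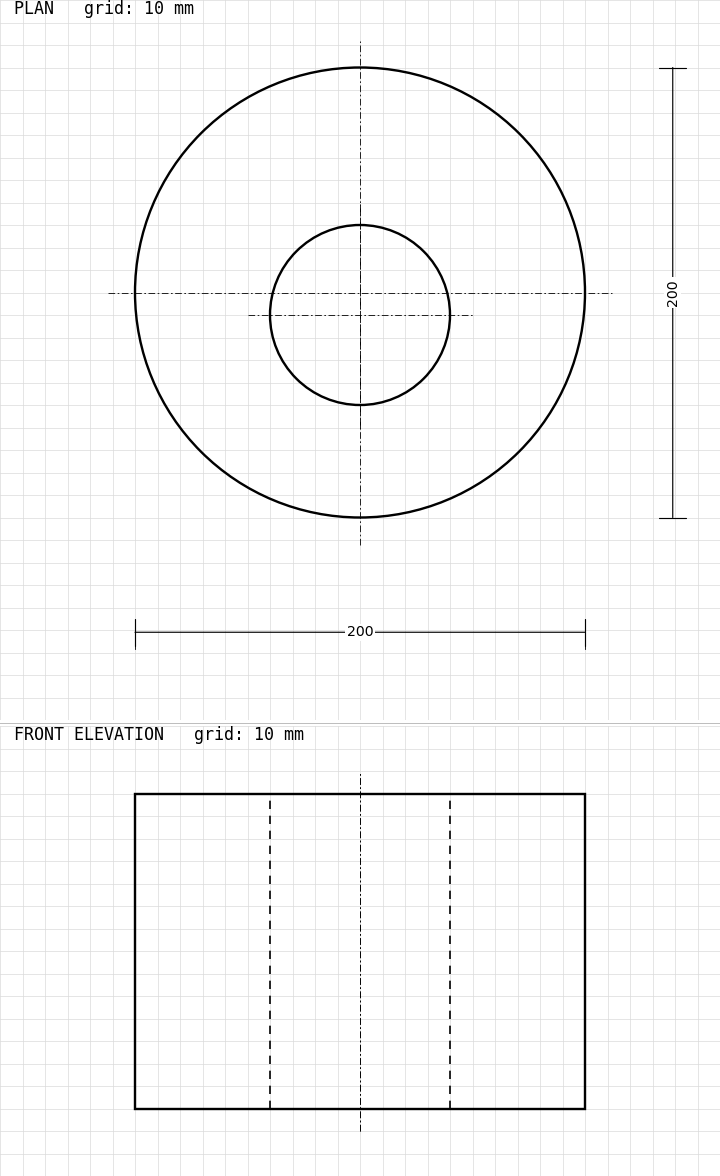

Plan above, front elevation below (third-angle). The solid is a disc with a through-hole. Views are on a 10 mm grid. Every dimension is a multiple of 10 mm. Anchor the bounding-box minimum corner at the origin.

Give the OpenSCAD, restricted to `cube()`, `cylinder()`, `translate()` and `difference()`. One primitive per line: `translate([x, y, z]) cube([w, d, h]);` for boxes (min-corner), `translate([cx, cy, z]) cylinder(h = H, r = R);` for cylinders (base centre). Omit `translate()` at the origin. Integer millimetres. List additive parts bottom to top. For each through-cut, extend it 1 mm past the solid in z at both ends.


difference() {
  translate([100, 100, 0]) cylinder(h = 140, r = 100);
  translate([100, 90, -1]) cylinder(h = 142, r = 40);
}


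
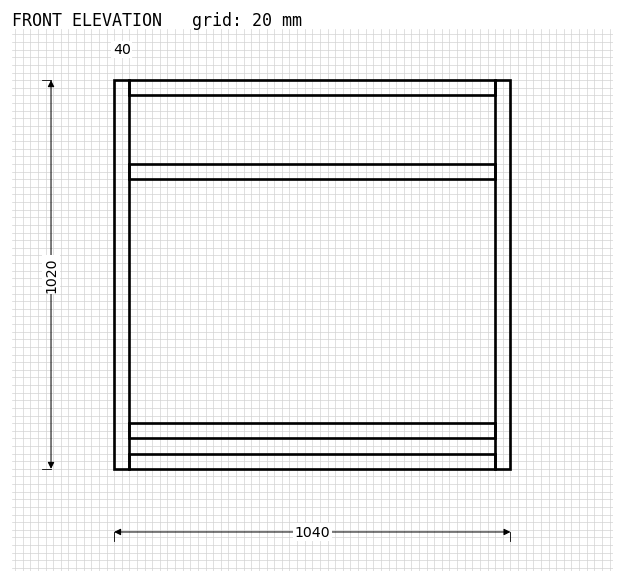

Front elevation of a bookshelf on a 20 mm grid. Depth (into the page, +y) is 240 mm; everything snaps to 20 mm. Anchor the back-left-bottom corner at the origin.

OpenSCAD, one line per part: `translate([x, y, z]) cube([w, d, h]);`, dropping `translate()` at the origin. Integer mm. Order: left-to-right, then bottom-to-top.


cube([40, 240, 1020]);
translate([40, 0, 0]) cube([960, 240, 40]);
translate([40, 0, 80]) cube([960, 240, 40]);
translate([40, 0, 760]) cube([960, 240, 40]);
translate([40, 0, 980]) cube([960, 240, 40]);
translate([1000, 0, 0]) cube([40, 240, 1020]);


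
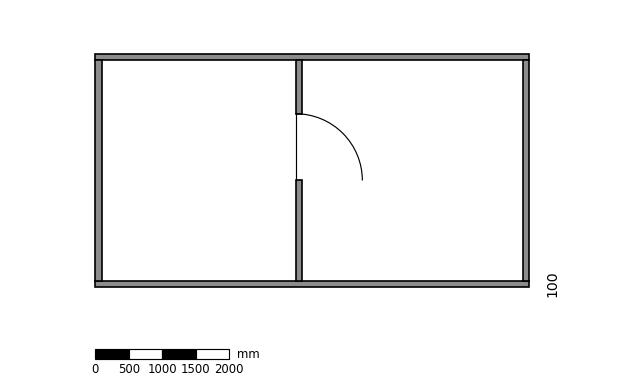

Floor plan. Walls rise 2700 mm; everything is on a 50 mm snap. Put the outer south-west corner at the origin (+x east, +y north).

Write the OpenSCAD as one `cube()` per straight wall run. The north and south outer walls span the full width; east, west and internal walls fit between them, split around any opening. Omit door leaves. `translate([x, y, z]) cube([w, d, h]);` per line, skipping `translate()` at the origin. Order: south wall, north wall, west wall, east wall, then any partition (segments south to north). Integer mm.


cube([6500, 100, 2700]);
translate([0, 3400, 0]) cube([6500, 100, 2700]);
translate([0, 100, 0]) cube([100, 3300, 2700]);
translate([6400, 100, 0]) cube([100, 3300, 2700]);
translate([3000, 100, 0]) cube([100, 1500, 2700]);
translate([3000, 2600, 0]) cube([100, 800, 2700]);


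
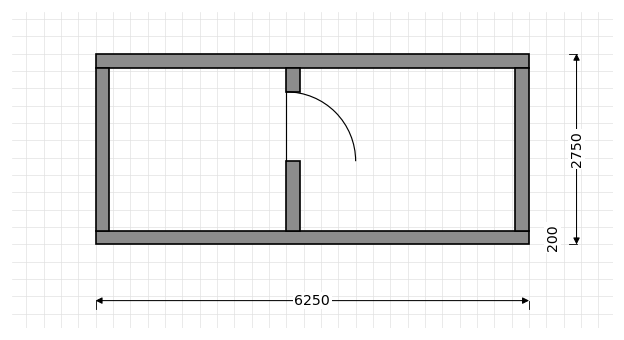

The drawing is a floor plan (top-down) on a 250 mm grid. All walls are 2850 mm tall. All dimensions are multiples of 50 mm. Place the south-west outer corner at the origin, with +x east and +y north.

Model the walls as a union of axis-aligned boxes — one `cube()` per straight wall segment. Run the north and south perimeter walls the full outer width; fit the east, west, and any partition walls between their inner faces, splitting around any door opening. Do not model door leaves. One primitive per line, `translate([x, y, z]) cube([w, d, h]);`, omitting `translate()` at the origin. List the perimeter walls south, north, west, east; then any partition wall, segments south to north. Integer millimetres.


cube([6250, 200, 2850]);
translate([0, 2550, 0]) cube([6250, 200, 2850]);
translate([0, 200, 0]) cube([200, 2350, 2850]);
translate([6050, 200, 0]) cube([200, 2350, 2850]);
translate([2750, 200, 0]) cube([200, 1000, 2850]);
translate([2750, 2200, 0]) cube([200, 350, 2850]);


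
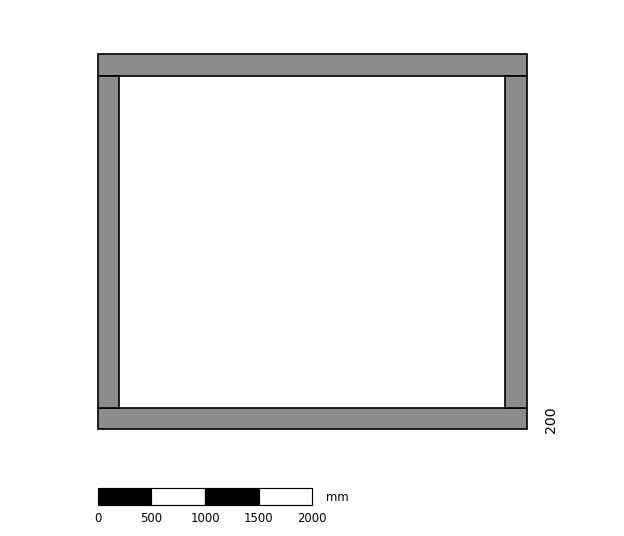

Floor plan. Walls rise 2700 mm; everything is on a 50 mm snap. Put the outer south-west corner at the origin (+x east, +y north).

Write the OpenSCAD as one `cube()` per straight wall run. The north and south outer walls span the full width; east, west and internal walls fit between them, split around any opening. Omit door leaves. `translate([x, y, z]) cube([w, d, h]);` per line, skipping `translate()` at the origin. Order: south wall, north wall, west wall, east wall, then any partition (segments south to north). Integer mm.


cube([4000, 200, 2700]);
translate([0, 3300, 0]) cube([4000, 200, 2700]);
translate([0, 200, 0]) cube([200, 3100, 2700]);
translate([3800, 200, 0]) cube([200, 3100, 2700]);


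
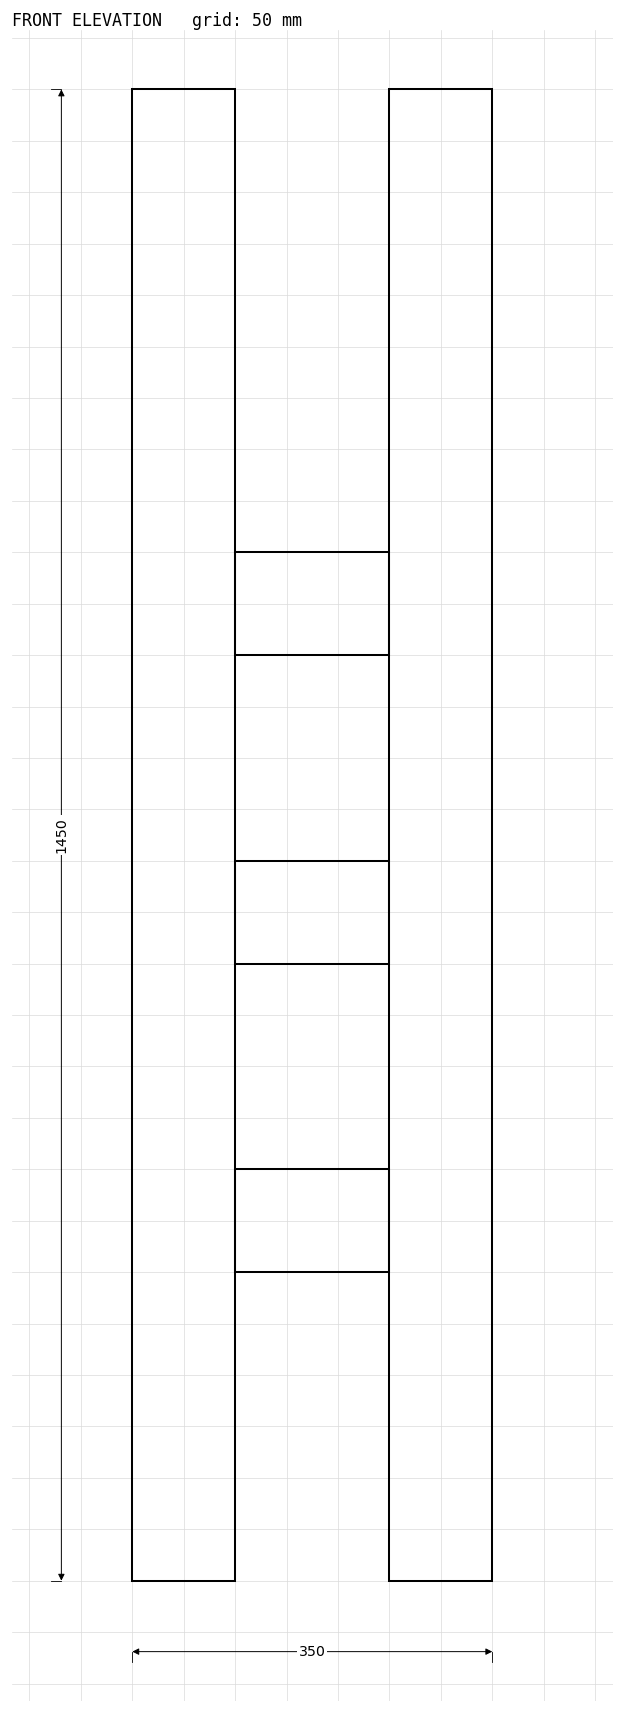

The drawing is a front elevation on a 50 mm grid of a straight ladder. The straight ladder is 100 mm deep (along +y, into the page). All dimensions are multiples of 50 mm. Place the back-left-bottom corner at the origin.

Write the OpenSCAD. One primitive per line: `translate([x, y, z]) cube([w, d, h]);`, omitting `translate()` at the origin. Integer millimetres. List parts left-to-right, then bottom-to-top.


cube([100, 100, 1450]);
translate([100, 0, 300]) cube([150, 100, 100]);
translate([100, 0, 600]) cube([150, 100, 100]);
translate([100, 0, 900]) cube([150, 100, 100]);
translate([250, 0, 0]) cube([100, 100, 1450]);
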